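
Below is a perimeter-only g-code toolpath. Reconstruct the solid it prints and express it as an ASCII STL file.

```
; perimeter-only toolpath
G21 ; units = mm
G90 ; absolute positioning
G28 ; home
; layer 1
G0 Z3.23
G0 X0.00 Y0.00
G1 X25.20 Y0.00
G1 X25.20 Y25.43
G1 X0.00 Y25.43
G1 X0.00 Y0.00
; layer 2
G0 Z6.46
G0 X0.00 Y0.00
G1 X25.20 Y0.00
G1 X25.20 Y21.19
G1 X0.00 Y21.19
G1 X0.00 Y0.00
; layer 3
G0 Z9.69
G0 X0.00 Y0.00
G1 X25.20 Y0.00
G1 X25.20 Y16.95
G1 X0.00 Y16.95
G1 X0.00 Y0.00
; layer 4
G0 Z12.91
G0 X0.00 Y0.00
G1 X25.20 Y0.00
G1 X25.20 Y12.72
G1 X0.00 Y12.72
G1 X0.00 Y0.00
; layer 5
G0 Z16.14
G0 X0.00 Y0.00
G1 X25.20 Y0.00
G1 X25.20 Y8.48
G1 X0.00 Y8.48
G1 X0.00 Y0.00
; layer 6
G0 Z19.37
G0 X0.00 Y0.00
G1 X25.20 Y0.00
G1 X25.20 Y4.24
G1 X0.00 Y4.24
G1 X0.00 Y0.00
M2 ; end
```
solid part
  facet normal 0.0000 0.0000 -1.0000
    outer loop
      vertex 25.20 29.67 0.00
      vertex 25.20 0.00 0.00
      vertex 0.00 0.00 0.00
    endloop
  endfacet
  facet normal 0.0000 0.0000 -1.0000
    outer loop
      vertex 0.00 29.67 0.00
      vertex 25.20 29.67 0.00
      vertex 0.00 0.00 0.00
    endloop
  endfacet
  facet normal 0.0000 -1.0000 0.0000
    outer loop
      vertex 0.00 0.00 0.00
      vertex 25.20 0.00 0.00
      vertex 25.20 0.00 22.60
    endloop
  endfacet
  facet normal 0.0000 -1.0000 0.0000
    outer loop
      vertex 0.00 0.00 0.00
      vertex 25.20 0.00 22.60
      vertex 0.00 0.00 22.60
    endloop
  endfacet
  facet normal 0.0000 0.6059 0.7955
    outer loop
      vertex 0.00 0.00 22.60
      vertex 25.20 0.00 22.60
      vertex 25.20 29.67 0.00
    endloop
  endfacet
  facet normal 0.0000 0.6059 0.7955
    outer loop
      vertex 0.00 0.00 22.60
      vertex 25.20 29.67 0.00
      vertex 0.00 29.67 0.00
    endloop
  endfacet
  facet normal -1.0000 0.0000 0.0000
    outer loop
      vertex 0.00 0.00 22.60
      vertex 0.00 29.67 0.00
      vertex 0.00 0.00 0.00
    endloop
  endfacet
  facet normal 1.0000 0.0000 0.0000
    outer loop
      vertex 25.20 0.00 0.00
      vertex 25.20 29.67 0.00
      vertex 25.20 0.00 22.60
    endloop
  endfacet
endsolid part

The G0 Z moves step by Δz≈3.23 mm. The G1 loops shrink linearly with z, so the solid tapers from its base footprint up to z≈22.6. Closing with a flat bottom cap and the tapered top and triangulating gives 8 facets — a wedge (ramp): 25.2 × 29.7 mm base, rising to 22.6 mm along the y=0 edge and sloping linearly to z=0 at y=29.7.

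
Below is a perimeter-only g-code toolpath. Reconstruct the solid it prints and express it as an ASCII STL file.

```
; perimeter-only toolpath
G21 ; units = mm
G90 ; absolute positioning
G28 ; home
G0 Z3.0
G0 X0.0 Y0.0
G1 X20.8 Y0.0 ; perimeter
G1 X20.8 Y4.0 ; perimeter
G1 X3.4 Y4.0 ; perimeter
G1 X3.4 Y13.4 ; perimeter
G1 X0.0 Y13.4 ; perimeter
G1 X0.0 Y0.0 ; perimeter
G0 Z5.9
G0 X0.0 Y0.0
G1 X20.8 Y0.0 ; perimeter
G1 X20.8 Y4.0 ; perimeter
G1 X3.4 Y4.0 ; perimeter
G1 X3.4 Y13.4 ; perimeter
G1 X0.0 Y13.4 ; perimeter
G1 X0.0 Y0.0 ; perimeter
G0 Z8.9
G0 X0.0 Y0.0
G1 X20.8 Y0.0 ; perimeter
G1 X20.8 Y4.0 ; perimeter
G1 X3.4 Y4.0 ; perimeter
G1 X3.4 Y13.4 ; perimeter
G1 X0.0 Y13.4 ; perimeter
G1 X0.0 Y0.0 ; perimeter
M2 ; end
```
solid part
  facet normal 0.0000 0.0000 -1.0000
    outer loop
      vertex 20.8 4.0 0.0
      vertex 20.8 0.0 0.0
      vertex 0.0 0.0 0.0
    endloop
  endfacet
  facet normal 0.0000 0.0000 -1.0000
    outer loop
      vertex 3.4 4.0 0.0
      vertex 20.8 4.0 0.0
      vertex 0.0 0.0 0.0
    endloop
  endfacet
  facet normal 0.0000 0.0000 -1.0000
    outer loop
      vertex 3.4 13.4 0.0
      vertex 3.4 4.0 0.0
      vertex 0.0 0.0 0.0
    endloop
  endfacet
  facet normal 0.0000 0.0000 -1.0000
    outer loop
      vertex 0.0 13.4 0.0
      vertex 3.4 13.4 0.0
      vertex 0.0 0.0 0.0
    endloop
  endfacet
  facet normal 0.0000 0.0000 1.0000
    outer loop
      vertex 0.0 0.0 8.9
      vertex 20.8 0.0 8.9
      vertex 20.8 4.0 8.9
    endloop
  endfacet
  facet normal 0.0000 0.0000 1.0000
    outer loop
      vertex 0.0 0.0 8.9
      vertex 20.8 4.0 8.9
      vertex 3.4 4.0 8.9
    endloop
  endfacet
  facet normal 0.0000 0.0000 1.0000
    outer loop
      vertex 0.0 0.0 8.9
      vertex 3.4 4.0 8.9
      vertex 3.4 13.4 8.9
    endloop
  endfacet
  facet normal 0.0000 0.0000 1.0000
    outer loop
      vertex 0.0 0.0 8.9
      vertex 3.4 13.4 8.9
      vertex 0.0 13.4 8.9
    endloop
  endfacet
  facet normal 0.0000 -1.0000 0.0000
    outer loop
      vertex 0.0 0.0 0.0
      vertex 20.8 0.0 0.0
      vertex 20.8 0.0 8.9
    endloop
  endfacet
  facet normal 0.0000 -1.0000 0.0000
    outer loop
      vertex 0.0 0.0 0.0
      vertex 20.8 0.0 8.9
      vertex 0.0 0.0 8.9
    endloop
  endfacet
  facet normal 1.0000 0.0000 0.0000
    outer loop
      vertex 20.8 0.0 0.0
      vertex 20.8 4.0 0.0
      vertex 20.8 4.0 8.9
    endloop
  endfacet
  facet normal 1.0000 0.0000 0.0000
    outer loop
      vertex 20.8 0.0 0.0
      vertex 20.8 4.0 8.9
      vertex 20.8 0.0 8.9
    endloop
  endfacet
  facet normal 0.0000 1.0000 0.0000
    outer loop
      vertex 20.8 4.0 0.0
      vertex 3.4 4.0 0.0
      vertex 3.4 4.0 8.9
    endloop
  endfacet
  facet normal 0.0000 1.0000 0.0000
    outer loop
      vertex 20.8 4.0 0.0
      vertex 3.4 4.0 8.9
      vertex 20.8 4.0 8.9
    endloop
  endfacet
  facet normal 1.0000 0.0000 0.0000
    outer loop
      vertex 3.4 4.0 0.0
      vertex 3.4 13.4 0.0
      vertex 3.4 13.4 8.9
    endloop
  endfacet
  facet normal 1.0000 0.0000 0.0000
    outer loop
      vertex 3.4 4.0 0.0
      vertex 3.4 13.4 8.9
      vertex 3.4 4.0 8.9
    endloop
  endfacet
  facet normal 0.0000 1.0000 0.0000
    outer loop
      vertex 3.4 13.4 0.0
      vertex 0.0 13.4 0.0
      vertex 0.0 13.4 8.9
    endloop
  endfacet
  facet normal 0.0000 1.0000 0.0000
    outer loop
      vertex 3.4 13.4 0.0
      vertex 0.0 13.4 8.9
      vertex 3.4 13.4 8.9
    endloop
  endfacet
  facet normal -1.0000 0.0000 0.0000
    outer loop
      vertex 0.0 13.4 0.0
      vertex 0.0 0.0 0.0
      vertex 0.0 0.0 8.9
    endloop
  endfacet
  facet normal -1.0000 0.0000 0.0000
    outer loop
      vertex 0.0 13.4 0.0
      vertex 0.0 0.0 8.9
      vertex 0.0 13.4 8.9
    endloop
  endfacet
endsolid part

The G0 Z moves step by Δz≈3.0 mm. Every layer's G1 loop is the same polygon, so the solid is a straight extrusion of it from z=0 to z≈8.9. Closing with flat bottom and top caps and triangulating gives 20 facets — an L-shaped prism: outer 20.8 × 13.4 mm, arm thicknesses ≈ 4 mm (horizontal) and 3.4 mm (vertical), extruded 8.9 mm in z.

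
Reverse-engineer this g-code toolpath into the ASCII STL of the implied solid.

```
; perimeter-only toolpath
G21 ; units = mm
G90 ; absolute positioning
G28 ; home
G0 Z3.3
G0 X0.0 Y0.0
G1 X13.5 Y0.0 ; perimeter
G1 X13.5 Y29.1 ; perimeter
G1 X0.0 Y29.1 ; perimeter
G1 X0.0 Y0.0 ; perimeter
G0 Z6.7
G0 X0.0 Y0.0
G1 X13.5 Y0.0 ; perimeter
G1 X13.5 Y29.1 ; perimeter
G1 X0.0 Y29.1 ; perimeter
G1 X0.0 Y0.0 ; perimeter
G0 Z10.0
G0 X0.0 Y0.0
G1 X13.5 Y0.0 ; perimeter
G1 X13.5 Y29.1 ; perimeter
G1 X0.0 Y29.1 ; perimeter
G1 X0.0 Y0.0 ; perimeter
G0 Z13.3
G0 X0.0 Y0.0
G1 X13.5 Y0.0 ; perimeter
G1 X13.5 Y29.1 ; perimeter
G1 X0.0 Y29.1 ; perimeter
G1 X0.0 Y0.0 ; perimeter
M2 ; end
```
solid part
  facet normal 0.0000 0.0000 -1.0000
    outer loop
      vertex 13.5 29.1 0.0
      vertex 13.5 0.0 0.0
      vertex 0.0 0.0 0.0
    endloop
  endfacet
  facet normal 0.0000 0.0000 -1.0000
    outer loop
      vertex 0.0 29.1 0.0
      vertex 13.5 29.1 0.0
      vertex 0.0 0.0 0.0
    endloop
  endfacet
  facet normal 0.0000 0.0000 1.0000
    outer loop
      vertex 0.0 0.0 13.3
      vertex 13.5 0.0 13.3
      vertex 13.5 29.1 13.3
    endloop
  endfacet
  facet normal 0.0000 0.0000 1.0000
    outer loop
      vertex 0.0 0.0 13.3
      vertex 13.5 29.1 13.3
      vertex 0.0 29.1 13.3
    endloop
  endfacet
  facet normal 0.0000 -1.0000 0.0000
    outer loop
      vertex 0.0 0.0 0.0
      vertex 13.5 0.0 0.0
      vertex 13.5 0.0 13.3
    endloop
  endfacet
  facet normal 0.0000 -1.0000 0.0000
    outer loop
      vertex 0.0 0.0 0.0
      vertex 13.5 0.0 13.3
      vertex 0.0 0.0 13.3
    endloop
  endfacet
  facet normal 0.0000 1.0000 0.0000
    outer loop
      vertex 13.5 29.1 13.3
      vertex 13.5 29.1 0.0
      vertex 0.0 29.1 0.0
    endloop
  endfacet
  facet normal 0.0000 1.0000 0.0000
    outer loop
      vertex 0.0 29.1 13.3
      vertex 13.5 29.1 13.3
      vertex 0.0 29.1 0.0
    endloop
  endfacet
  facet normal -1.0000 0.0000 0.0000
    outer loop
      vertex 0.0 29.1 13.3
      vertex 0.0 29.1 0.0
      vertex 0.0 0.0 0.0
    endloop
  endfacet
  facet normal -1.0000 0.0000 0.0000
    outer loop
      vertex 0.0 0.0 13.3
      vertex 0.0 29.1 13.3
      vertex 0.0 0.0 0.0
    endloop
  endfacet
  facet normal 1.0000 0.0000 0.0000
    outer loop
      vertex 13.5 0.0 0.0
      vertex 13.5 29.1 0.0
      vertex 13.5 29.1 13.3
    endloop
  endfacet
  facet normal 1.0000 0.0000 0.0000
    outer loop
      vertex 13.5 0.0 0.0
      vertex 13.5 29.1 13.3
      vertex 13.5 0.0 13.3
    endloop
  endfacet
endsolid part

The G0 Z moves step by Δz≈3.3 mm. Every layer's G1 loop is the same polygon, so the solid is a straight extrusion of it from z=0 to z≈13.3. Closing with flat bottom and top caps and triangulating gives 12 facets — a rectangular box, roughly 13.5 × 29.1 mm footprint and 13.3 mm tall.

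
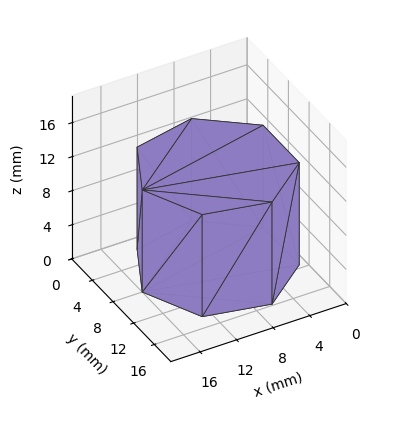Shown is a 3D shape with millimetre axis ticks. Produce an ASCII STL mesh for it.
Reading the render: the shape is a regular 7-sided prism (a cylinder approximated with 7 flat sides), circumscribed radius ≈ 8 mm, height ≈ 12 mm (dimensions read to the nearest mm from the axis ticks). For the STL, each face is triangulated and given an outward normal.

solid part
  facet normal 0.0000 0.0000 -1.0000
    outer loop
      vertex 6.2 15.8 0.0
      vertex 13.0 14.3 0.0
      vertex 16.0 8.0 0.0
    endloop
  endfacet
  facet normal 0.0000 0.0000 -1.0000
    outer loop
      vertex 0.8 11.5 0.0
      vertex 6.2 15.8 0.0
      vertex 16.0 8.0 0.0
    endloop
  endfacet
  facet normal 0.0000 0.0000 -1.0000
    outer loop
      vertex 0.8 4.5 0.0
      vertex 0.8 11.5 0.0
      vertex 16.0 8.0 0.0
    endloop
  endfacet
  facet normal 0.0000 0.0000 -1.0000
    outer loop
      vertex 6.2 0.2 0.0
      vertex 0.8 4.5 0.0
      vertex 16.0 8.0 0.0
    endloop
  endfacet
  facet normal 0.0000 0.0000 -1.0000
    outer loop
      vertex 13.0 1.7 0.0
      vertex 6.2 0.2 0.0
      vertex 16.0 8.0 0.0
    endloop
  endfacet
  facet normal 0.0000 0.0000 1.0000
    outer loop
      vertex 16.0 8.0 12.0
      vertex 13.0 14.3 12.0
      vertex 6.2 15.8 12.0
    endloop
  endfacet
  facet normal 0.0000 0.0000 1.0000
    outer loop
      vertex 16.0 8.0 12.0
      vertex 6.2 15.8 12.0
      vertex 0.8 11.5 12.0
    endloop
  endfacet
  facet normal 0.0000 0.0000 1.0000
    outer loop
      vertex 16.0 8.0 12.0
      vertex 0.8 11.5 12.0
      vertex 0.8 4.5 12.0
    endloop
  endfacet
  facet normal 0.0000 0.0000 1.0000
    outer loop
      vertex 16.0 8.0 12.0
      vertex 0.8 4.5 12.0
      vertex 6.2 0.2 12.0
    endloop
  endfacet
  facet normal 0.0000 0.0000 1.0000
    outer loop
      vertex 16.0 8.0 12.0
      vertex 6.2 0.2 12.0
      vertex 13.0 1.7 12.0
    endloop
  endfacet
  facet normal 0.9029 0.4299 0.0000
    outer loop
      vertex 16.0 8.0 0.0
      vertex 13.0 14.3 0.0
      vertex 13.0 14.3 12.0
    endloop
  endfacet
  facet normal 0.9029 0.4299 0.0000
    outer loop
      vertex 16.0 8.0 0.0
      vertex 13.0 14.3 12.0
      vertex 16.0 8.0 12.0
    endloop
  endfacet
  facet normal 0.2154 0.9765 0.0000
    outer loop
      vertex 13.0 14.3 0.0
      vertex 6.2 15.8 0.0
      vertex 6.2 15.8 12.0
    endloop
  endfacet
  facet normal 0.2154 0.9765 0.0000
    outer loop
      vertex 13.0 14.3 0.0
      vertex 6.2 15.8 12.0
      vertex 13.0 14.3 12.0
    endloop
  endfacet
  facet normal -0.6229 0.7823 0.0000
    outer loop
      vertex 6.2 15.8 0.0
      vertex 0.8 11.5 0.0
      vertex 0.8 11.5 12.0
    endloop
  endfacet
  facet normal -0.6229 0.7823 0.0000
    outer loop
      vertex 6.2 15.8 0.0
      vertex 0.8 11.5 12.0
      vertex 6.2 15.8 12.0
    endloop
  endfacet
  facet normal -1.0000 0.0000 0.0000
    outer loop
      vertex 0.8 11.5 0.0
      vertex 0.8 4.5 0.0
      vertex 0.8 4.5 12.0
    endloop
  endfacet
  facet normal -1.0000 0.0000 0.0000
    outer loop
      vertex 0.8 11.5 0.0
      vertex 0.8 4.5 12.0
      vertex 0.8 11.5 12.0
    endloop
  endfacet
  facet normal -0.6229 -0.7823 0.0000
    outer loop
      vertex 0.8 4.5 0.0
      vertex 6.2 0.2 0.0
      vertex 6.2 0.2 12.0
    endloop
  endfacet
  facet normal -0.6229 -0.7823 0.0000
    outer loop
      vertex 0.8 4.5 0.0
      vertex 6.2 0.2 12.0
      vertex 0.8 4.5 12.0
    endloop
  endfacet
  facet normal 0.2154 -0.9765 0.0000
    outer loop
      vertex 6.2 0.2 0.0
      vertex 13.0 1.7 0.0
      vertex 13.0 1.7 12.0
    endloop
  endfacet
  facet normal 0.2154 -0.9765 0.0000
    outer loop
      vertex 6.2 0.2 0.0
      vertex 13.0 1.7 12.0
      vertex 6.2 0.2 12.0
    endloop
  endfacet
  facet normal 0.9029 -0.4299 0.0000
    outer loop
      vertex 13.0 1.7 0.0
      vertex 16.0 8.0 0.0
      vertex 16.0 8.0 12.0
    endloop
  endfacet
  facet normal 0.9029 -0.4299 0.0000
    outer loop
      vertex 13.0 1.7 0.0
      vertex 16.0 8.0 12.0
      vertex 13.0 1.7 12.0
    endloop
  endfacet
endsolid part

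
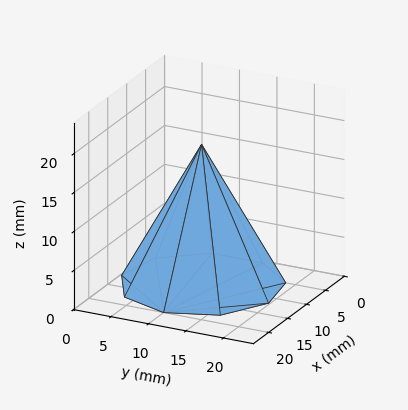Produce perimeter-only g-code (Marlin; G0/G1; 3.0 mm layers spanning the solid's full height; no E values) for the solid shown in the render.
Reading the render: the shape is a regular 9-sided pyramid, base circumscribed radius ≈ 10 mm, apex at z ≈ 18 mm (dimensions read to the nearest mm from the axis ticks). For the g-code, the solid's height is divided into equal slices at the stated Δz and each level perimeter traced with G1 moves after a G0 lift.

; perimeter-only toolpath
G21 ; units = mm
G90 ; absolute positioning
G28 ; home
; layer 1
G0 Z3.0
G0 X18.3 Y10.0
G1 X16.4 Y15.3
G1 X11.4 Y18.2
G1 X5.8 Y17.2
G1 X2.2 Y12.8
G1 X2.2 Y7.2
G1 X5.8 Y2.8
G1 X11.4 Y1.8
G1 X16.4 Y4.7
G1 X18.3 Y10.0
; layer 2
G0 Z6.0
G0 X16.7 Y10.0
G1 X15.1 Y14.3
G1 X11.1 Y16.5
G1 X6.7 Y15.8
G1 X3.7 Y12.3
G1 X3.7 Y7.7
G1 X6.7 Y4.2
G1 X11.1 Y3.5
G1 X15.1 Y5.7
G1 X16.7 Y10.0
; layer 3
G0 Z9.0
G0 X15.0 Y10.0
G1 X13.8 Y13.2
G1 X10.8 Y14.9
G1 X7.5 Y14.3
G1 X5.3 Y11.7
G1 X5.3 Y8.3
G1 X7.5 Y5.7
G1 X10.8 Y5.1
G1 X13.8 Y6.8
G1 X15.0 Y10.0
; layer 4
G0 Z12.0
G0 X13.3 Y10.0
G1 X12.6 Y12.1
G1 X10.6 Y13.3
G1 X8.3 Y12.9
G1 X6.9 Y11.1
G1 X6.9 Y8.9
G1 X8.3 Y7.1
G1 X10.6 Y6.7
G1 X12.6 Y7.9
G1 X13.3 Y10.0
; layer 5
G0 Z15.0
G0 X11.7 Y10.0
G1 X11.3 Y11.1
G1 X10.3 Y11.6
G1 X9.2 Y11.4
G1 X8.4 Y10.6
G1 X8.4 Y9.4
G1 X9.2 Y8.6
G1 X10.3 Y8.4
G1 X11.3 Y8.9
G1 X11.7 Y10.0
M2 ; end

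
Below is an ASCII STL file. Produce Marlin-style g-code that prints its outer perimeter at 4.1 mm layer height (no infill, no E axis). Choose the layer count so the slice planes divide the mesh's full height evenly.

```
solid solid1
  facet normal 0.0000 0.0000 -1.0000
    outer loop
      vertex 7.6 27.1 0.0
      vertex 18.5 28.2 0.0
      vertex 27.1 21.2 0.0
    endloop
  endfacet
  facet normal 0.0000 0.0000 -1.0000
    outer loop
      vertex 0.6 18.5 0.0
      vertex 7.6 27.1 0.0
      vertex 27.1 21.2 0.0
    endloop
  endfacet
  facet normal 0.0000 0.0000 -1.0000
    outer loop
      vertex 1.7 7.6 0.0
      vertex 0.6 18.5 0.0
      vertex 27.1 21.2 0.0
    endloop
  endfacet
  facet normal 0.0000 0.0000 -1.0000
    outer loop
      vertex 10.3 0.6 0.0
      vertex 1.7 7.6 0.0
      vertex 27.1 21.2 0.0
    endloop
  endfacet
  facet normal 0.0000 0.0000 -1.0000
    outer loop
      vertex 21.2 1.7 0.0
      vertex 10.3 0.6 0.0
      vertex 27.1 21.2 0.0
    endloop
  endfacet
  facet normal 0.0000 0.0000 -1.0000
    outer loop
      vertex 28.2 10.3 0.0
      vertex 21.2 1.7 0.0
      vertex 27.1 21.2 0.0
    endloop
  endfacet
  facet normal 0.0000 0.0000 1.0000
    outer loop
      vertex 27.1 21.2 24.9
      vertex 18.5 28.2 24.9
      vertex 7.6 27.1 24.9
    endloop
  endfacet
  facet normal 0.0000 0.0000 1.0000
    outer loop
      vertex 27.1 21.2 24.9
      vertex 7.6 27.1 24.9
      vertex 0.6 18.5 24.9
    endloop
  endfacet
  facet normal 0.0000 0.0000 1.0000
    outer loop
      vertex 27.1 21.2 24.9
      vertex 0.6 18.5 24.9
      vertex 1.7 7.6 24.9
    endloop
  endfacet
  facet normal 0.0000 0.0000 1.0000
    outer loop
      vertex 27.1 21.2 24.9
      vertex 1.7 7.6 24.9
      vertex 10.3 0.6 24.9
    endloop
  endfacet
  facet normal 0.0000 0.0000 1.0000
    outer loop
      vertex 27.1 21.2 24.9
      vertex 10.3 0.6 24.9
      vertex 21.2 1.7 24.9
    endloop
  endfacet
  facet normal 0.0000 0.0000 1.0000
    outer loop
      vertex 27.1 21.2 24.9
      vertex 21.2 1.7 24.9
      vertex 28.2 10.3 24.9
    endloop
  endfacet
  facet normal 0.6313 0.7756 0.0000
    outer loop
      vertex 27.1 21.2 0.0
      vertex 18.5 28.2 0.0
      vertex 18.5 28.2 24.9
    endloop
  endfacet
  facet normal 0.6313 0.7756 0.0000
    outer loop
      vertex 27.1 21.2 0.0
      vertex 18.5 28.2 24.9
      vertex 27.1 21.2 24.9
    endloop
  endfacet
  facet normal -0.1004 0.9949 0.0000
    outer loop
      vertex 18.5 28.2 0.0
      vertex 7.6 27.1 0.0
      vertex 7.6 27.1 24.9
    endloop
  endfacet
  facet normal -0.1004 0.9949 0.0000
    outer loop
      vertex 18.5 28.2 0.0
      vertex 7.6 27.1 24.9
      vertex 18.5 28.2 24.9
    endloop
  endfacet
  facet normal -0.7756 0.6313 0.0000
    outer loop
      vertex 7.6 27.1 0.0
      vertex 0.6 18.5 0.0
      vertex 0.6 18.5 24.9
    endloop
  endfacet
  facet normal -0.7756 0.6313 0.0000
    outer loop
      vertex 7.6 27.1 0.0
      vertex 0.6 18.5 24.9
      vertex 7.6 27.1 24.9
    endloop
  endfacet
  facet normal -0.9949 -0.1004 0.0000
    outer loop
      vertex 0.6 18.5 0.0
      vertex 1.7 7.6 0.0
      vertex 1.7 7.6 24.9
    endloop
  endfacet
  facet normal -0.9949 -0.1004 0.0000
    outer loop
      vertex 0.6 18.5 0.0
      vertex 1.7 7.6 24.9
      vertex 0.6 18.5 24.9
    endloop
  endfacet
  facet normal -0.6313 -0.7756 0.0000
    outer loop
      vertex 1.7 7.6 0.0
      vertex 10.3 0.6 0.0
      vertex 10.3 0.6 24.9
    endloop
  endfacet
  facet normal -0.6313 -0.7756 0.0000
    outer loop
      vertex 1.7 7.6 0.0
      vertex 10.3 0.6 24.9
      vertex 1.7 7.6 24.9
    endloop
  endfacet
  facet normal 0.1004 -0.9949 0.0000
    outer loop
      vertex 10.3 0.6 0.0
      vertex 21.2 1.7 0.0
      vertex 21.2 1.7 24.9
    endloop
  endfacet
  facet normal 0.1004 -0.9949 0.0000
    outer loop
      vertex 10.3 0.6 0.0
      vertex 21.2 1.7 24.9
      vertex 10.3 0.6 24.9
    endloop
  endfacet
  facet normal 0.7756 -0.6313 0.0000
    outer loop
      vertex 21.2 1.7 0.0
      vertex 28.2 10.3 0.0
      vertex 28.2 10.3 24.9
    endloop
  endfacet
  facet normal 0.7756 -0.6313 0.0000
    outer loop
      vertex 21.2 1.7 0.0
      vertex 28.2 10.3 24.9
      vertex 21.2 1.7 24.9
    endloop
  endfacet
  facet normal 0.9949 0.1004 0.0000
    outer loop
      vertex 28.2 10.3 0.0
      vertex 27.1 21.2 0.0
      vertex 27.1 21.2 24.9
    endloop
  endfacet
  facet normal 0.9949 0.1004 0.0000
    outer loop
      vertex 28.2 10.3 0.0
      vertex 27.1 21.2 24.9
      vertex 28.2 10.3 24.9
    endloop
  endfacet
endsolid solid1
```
; perimeter-only toolpath
G21 ; units = mm
G90 ; absolute positioning
G28 ; home
; layer 1
G0 Z4.1
G0 X27.1 Y21.2
G1 X18.5 Y28.2
G1 X7.6 Y27.1
G1 X0.6 Y18.5
G1 X1.7 Y7.6
G1 X10.3 Y0.6
G1 X21.2 Y1.7
G1 X28.2 Y10.3
G1 X27.1 Y21.2
; layer 2
G0 Z8.3
G0 X27.1 Y21.2
G1 X18.5 Y28.2
G1 X7.6 Y27.1
G1 X0.6 Y18.5
G1 X1.7 Y7.6
G1 X10.3 Y0.6
G1 X21.2 Y1.7
G1 X28.2 Y10.3
G1 X27.1 Y21.2
; layer 3
G0 Z12.4
G0 X27.1 Y21.2
G1 X18.5 Y28.2
G1 X7.6 Y27.1
G1 X0.6 Y18.5
G1 X1.7 Y7.6
G1 X10.3 Y0.6
G1 X21.2 Y1.7
G1 X28.2 Y10.3
G1 X27.1 Y21.2
; layer 4
G0 Z16.6
G0 X27.1 Y21.2
G1 X18.5 Y28.2
G1 X7.6 Y27.1
G1 X0.6 Y18.5
G1 X1.7 Y7.6
G1 X10.3 Y0.6
G1 X21.2 Y1.7
G1 X28.2 Y10.3
G1 X27.1 Y21.2
; layer 5
G0 Z20.7
G0 X27.1 Y21.2
G1 X18.5 Y28.2
G1 X7.6 Y27.1
G1 X0.6 Y18.5
G1 X1.7 Y7.6
G1 X10.3 Y0.6
G1 X21.2 Y1.7
G1 X28.2 Y10.3
G1 X27.1 Y21.2
; layer 6
G0 Z24.9
G0 X27.1 Y21.2
G1 X18.5 Y28.2
G1 X7.6 Y27.1
G1 X0.6 Y18.5
G1 X1.7 Y7.6
G1 X10.3 Y0.6
G1 X21.2 Y1.7
G1 X28.2 Y10.3
G1 X27.1 Y21.2
M2 ; end

The solid is a regular 8-sided prism (a cylinder approximated with 8 flat sides), circumscribed radius ≈ 14.4 mm, height ≈ 24.9 mm. Slicing at Δz = 4.1 mm — 6 equal slices spanning the solid's height, so layer i sits at z = i·h/6 — gives 6 non-empty perimeters. Each is a 8-segment closed polygon; G0 lifts to the layer z and rapids to the start vertex, then G1 traces the edges.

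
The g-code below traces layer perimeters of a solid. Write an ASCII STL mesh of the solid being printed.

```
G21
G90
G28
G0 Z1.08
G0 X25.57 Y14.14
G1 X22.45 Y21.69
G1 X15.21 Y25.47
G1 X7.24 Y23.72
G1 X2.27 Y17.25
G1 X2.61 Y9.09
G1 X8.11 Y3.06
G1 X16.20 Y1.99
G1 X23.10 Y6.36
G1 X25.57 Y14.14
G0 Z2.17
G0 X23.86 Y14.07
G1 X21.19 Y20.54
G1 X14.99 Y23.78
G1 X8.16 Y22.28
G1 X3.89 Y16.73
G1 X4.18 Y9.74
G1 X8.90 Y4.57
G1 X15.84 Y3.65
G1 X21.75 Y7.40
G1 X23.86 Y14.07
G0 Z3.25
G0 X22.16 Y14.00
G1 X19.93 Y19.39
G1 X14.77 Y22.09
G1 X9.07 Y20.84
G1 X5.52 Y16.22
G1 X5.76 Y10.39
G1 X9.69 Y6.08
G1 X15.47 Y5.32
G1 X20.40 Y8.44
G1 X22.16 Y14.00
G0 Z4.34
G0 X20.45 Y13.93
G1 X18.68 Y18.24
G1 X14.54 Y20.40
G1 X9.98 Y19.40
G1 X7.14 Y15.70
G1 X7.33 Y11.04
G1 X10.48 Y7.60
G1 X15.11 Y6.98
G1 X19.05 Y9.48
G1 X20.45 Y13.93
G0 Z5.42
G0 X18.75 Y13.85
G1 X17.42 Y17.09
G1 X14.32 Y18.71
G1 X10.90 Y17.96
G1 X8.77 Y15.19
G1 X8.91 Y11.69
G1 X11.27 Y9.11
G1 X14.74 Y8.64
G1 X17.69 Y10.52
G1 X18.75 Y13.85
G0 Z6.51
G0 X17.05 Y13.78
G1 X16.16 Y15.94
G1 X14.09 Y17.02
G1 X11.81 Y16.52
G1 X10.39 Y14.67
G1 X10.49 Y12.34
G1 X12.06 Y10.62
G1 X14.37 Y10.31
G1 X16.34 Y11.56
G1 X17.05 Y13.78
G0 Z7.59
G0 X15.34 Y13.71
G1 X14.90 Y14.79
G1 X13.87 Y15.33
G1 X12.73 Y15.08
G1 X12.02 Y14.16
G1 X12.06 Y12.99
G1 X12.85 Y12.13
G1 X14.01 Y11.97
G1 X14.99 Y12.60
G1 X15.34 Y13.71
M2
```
solid part
  facet normal 0.0000 0.0000 -1.0000
    outer loop
      vertex 15.44 27.16 0.00
      vertex 23.71 22.84 0.00
      vertex 27.27 14.21 0.00
    endloop
  endfacet
  facet normal 0.0000 0.0000 -1.0000
    outer loop
      vertex 6.33 25.16 0.00
      vertex 15.44 27.16 0.00
      vertex 27.27 14.21 0.00
    endloop
  endfacet
  facet normal 0.0000 0.0000 -1.0000
    outer loop
      vertex 0.64 17.76 0.00
      vertex 6.33 25.16 0.00
      vertex 27.27 14.21 0.00
    endloop
  endfacet
  facet normal 0.0000 0.0000 -1.0000
    outer loop
      vertex 1.03 8.44 0.00
      vertex 0.64 17.76 0.00
      vertex 27.27 14.21 0.00
    endloop
  endfacet
  facet normal 0.0000 0.0000 -1.0000
    outer loop
      vertex 7.32 1.55 0.00
      vertex 1.03 8.44 0.00
      vertex 27.27 14.21 0.00
    endloop
  endfacet
  facet normal 0.0000 0.0000 -1.0000
    outer loop
      vertex 16.57 0.32 0.00
      vertex 7.32 1.55 0.00
      vertex 27.27 14.21 0.00
    endloop
  endfacet
  facet normal 0.0000 0.0000 -1.0000
    outer loop
      vertex 24.45 5.32 0.00
      vertex 16.57 0.32 0.00
      vertex 27.27 14.21 0.00
    endloop
  endfacet
  facet normal 0.5184 0.2138 0.8280
    outer loop
      vertex 27.27 14.21 0.00
      vertex 23.71 22.84 0.00
      vertex 13.64 13.64 8.68
    endloop
  endfacet
  facet normal 0.2596 0.4970 0.8280
    outer loop
      vertex 23.71 22.84 0.00
      vertex 15.44 27.16 0.00
      vertex 13.64 13.64 8.68
    endloop
  endfacet
  facet normal -0.1202 0.5476 0.8280
    outer loop
      vertex 15.44 27.16 0.00
      vertex 6.33 25.16 0.00
      vertex 13.64 13.64 8.68
    endloop
  endfacet
  facet normal -0.4445 0.3418 0.8280
    outer loop
      vertex 6.33 25.16 0.00
      vertex 0.64 17.76 0.00
      vertex 13.64 13.64 8.68
    endloop
  endfacet
  facet normal -0.5603 -0.0234 0.8280
    outer loop
      vertex 0.64 17.76 0.00
      vertex 1.03 8.44 0.00
      vertex 13.64 13.64 8.68
    endloop
  endfacet
  facet normal -0.4141 -0.3780 0.8280
    outer loop
      vertex 1.03 8.44 0.00
      vertex 7.32 1.55 0.00
      vertex 13.64 13.64 8.68
    endloop
  endfacet
  facet normal -0.0739 -0.5558 0.8280
    outer loop
      vertex 7.32 1.55 0.00
      vertex 16.57 0.32 0.00
      vertex 13.64 13.64 8.68
    endloop
  endfacet
  facet normal 0.3004 -0.4735 0.8280
    outer loop
      vertex 16.57 0.32 0.00
      vertex 24.45 5.32 0.00
      vertex 13.64 13.64 8.68
    endloop
  endfacet
  facet normal 0.5344 -0.1695 0.8280
    outer loop
      vertex 24.45 5.32 0.00
      vertex 27.27 14.21 0.00
      vertex 13.64 13.64 8.68
    endloop
  endfacet
endsolid part

The G0 Z moves step by Δz≈1.08 mm. The G1 loops shrink linearly with z, so the solid tapers from its base footprint up to z≈8.68. Closing with a flat bottom cap and the tapered top and triangulating gives 16 facets — a regular 9-sided pyramid, base circumscribed radius ≈ 13.6 mm, apex at z ≈ 8.68 mm.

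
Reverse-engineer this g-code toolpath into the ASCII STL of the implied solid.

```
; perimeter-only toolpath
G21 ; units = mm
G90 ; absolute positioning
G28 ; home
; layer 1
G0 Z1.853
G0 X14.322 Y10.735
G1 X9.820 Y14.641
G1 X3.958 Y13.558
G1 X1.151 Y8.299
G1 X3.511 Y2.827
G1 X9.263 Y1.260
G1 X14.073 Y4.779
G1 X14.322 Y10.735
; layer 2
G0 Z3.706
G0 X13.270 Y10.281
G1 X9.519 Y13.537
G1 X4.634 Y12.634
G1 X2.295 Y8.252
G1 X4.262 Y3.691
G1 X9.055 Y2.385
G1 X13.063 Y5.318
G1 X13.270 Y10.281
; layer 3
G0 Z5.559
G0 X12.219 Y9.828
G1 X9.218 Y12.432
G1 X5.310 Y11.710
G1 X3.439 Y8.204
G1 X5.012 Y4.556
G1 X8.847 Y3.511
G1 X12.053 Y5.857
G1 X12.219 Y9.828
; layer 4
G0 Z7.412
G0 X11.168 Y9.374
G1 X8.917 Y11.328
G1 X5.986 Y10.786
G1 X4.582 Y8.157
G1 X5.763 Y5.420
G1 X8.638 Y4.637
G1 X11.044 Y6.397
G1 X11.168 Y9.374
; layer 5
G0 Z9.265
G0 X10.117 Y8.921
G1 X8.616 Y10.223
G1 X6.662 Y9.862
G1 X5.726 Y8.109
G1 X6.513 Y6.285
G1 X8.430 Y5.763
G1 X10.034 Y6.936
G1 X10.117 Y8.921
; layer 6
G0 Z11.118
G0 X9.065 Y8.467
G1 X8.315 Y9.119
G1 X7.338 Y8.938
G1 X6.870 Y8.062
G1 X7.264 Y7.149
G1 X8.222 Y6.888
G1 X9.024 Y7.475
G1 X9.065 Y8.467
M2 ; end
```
solid part
  facet normal 0.0000 0.0000 -1.0000
    outer loop
      vertex 3.282 14.482 0.000
      vertex 10.121 15.746 0.000
      vertex 15.373 11.188 0.000
    endloop
  endfacet
  facet normal 0.0000 0.0000 -1.0000
    outer loop
      vertex 0.007 8.347 0.000
      vertex 3.282 14.482 0.000
      vertex 15.373 11.188 0.000
    endloop
  endfacet
  facet normal 0.0000 0.0000 -1.0000
    outer loop
      vertex 2.761 1.962 0.000
      vertex 0.007 8.347 0.000
      vertex 15.373 11.188 0.000
    endloop
  endfacet
  facet normal 0.0000 0.0000 -1.0000
    outer loop
      vertex 9.471 0.134 0.000
      vertex 2.761 1.962 0.000
      vertex 15.373 11.188 0.000
    endloop
  endfacet
  facet normal 0.0000 0.0000 -1.0000
    outer loop
      vertex 15.083 4.240 0.000
      vertex 9.471 0.134 0.000
      vertex 15.373 11.188 0.000
    endloop
  endfacet
  facet normal 0.5727 0.6599 0.4864
    outer loop
      vertex 15.373 11.188 0.000
      vertex 10.121 15.746 0.000
      vertex 8.014 8.014 12.971
    endloop
  endfacet
  facet normal -0.1588 0.8592 0.4864
    outer loop
      vertex 10.121 15.746 0.000
      vertex 3.282 14.482 0.000
      vertex 8.014 8.014 12.971
    endloop
  endfacet
  facet normal -0.7708 0.4115 0.4864
    outer loop
      vertex 3.282 14.482 0.000
      vertex 0.007 8.347 0.000
      vertex 8.014 8.014 12.971
    endloop
  endfacet
  facet normal -0.8023 -0.3461 0.4864
    outer loop
      vertex 0.007 8.347 0.000
      vertex 2.761 1.962 0.000
      vertex 8.014 8.014 12.971
    endloop
  endfacet
  facet normal -0.2297 -0.8430 0.4864
    outer loop
      vertex 2.761 1.962 0.000
      vertex 9.471 0.134 0.000
      vertex 8.014 8.014 12.971
    endloop
  endfacet
  facet normal 0.5159 -0.7052 0.4864
    outer loop
      vertex 9.471 0.134 0.000
      vertex 15.083 4.240 0.000
      vertex 8.014 8.014 12.971
    endloop
  endfacet
  facet normal 0.8730 -0.0364 0.4864
    outer loop
      vertex 15.083 4.240 0.000
      vertex 15.373 11.188 0.000
      vertex 8.014 8.014 12.971
    endloop
  endfacet
endsolid part

The G0 Z moves step by Δz≈1.853 mm. The G1 loops shrink linearly with z, so the solid tapers from its base footprint up to z≈13. Closing with a flat bottom cap and the tapered top and triangulating gives 12 facets — a regular 7-sided pyramid, base circumscribed radius ≈ 8.01 mm, apex at z ≈ 13 mm.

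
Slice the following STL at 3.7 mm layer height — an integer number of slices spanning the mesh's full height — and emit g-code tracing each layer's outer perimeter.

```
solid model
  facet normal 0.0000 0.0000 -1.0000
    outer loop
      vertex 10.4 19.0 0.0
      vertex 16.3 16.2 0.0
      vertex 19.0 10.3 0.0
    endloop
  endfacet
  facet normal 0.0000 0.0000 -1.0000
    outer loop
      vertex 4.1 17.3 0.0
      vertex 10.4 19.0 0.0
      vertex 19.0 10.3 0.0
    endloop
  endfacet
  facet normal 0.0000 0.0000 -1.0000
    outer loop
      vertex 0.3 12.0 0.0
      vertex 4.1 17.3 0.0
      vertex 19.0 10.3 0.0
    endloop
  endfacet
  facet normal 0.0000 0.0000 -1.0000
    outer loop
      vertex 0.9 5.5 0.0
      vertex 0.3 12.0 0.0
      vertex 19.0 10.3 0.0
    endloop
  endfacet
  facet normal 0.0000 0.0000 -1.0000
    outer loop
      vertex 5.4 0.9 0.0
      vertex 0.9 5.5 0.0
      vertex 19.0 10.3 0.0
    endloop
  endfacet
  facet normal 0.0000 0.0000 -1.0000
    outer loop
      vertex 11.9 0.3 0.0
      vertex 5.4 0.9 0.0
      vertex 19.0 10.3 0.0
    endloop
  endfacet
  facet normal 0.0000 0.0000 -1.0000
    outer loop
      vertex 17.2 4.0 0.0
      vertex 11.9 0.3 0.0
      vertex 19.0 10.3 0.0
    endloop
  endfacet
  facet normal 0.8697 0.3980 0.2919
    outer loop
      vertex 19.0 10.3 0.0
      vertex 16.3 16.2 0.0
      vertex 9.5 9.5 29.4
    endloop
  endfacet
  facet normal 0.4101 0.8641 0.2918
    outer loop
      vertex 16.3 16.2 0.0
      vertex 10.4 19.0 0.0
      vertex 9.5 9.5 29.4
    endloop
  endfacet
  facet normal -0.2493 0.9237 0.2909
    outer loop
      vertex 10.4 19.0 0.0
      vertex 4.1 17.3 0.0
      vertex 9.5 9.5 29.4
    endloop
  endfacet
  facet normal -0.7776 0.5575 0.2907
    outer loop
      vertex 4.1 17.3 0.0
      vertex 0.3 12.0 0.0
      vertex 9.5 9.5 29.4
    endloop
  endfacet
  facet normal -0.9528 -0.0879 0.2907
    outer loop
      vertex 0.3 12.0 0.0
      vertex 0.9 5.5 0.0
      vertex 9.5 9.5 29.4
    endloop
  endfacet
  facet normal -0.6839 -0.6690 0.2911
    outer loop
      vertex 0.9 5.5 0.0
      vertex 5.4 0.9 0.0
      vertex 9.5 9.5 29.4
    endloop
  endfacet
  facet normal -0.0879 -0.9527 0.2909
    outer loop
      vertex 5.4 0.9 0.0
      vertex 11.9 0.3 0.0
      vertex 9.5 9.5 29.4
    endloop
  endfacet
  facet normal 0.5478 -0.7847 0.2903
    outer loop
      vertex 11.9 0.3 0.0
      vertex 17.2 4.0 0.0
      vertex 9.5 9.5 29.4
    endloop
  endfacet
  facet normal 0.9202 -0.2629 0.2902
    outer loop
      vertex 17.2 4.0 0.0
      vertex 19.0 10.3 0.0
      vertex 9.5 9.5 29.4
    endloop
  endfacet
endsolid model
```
; perimeter-only toolpath
G21 ; units = mm
G90 ; absolute positioning
G28 ; home
; layer 1
G0 Z3.7
G0 X17.8 Y10.2
G1 X15.5 Y15.4
G1 X10.3 Y17.8
G1 X4.8 Y16.3
G1 X1.4 Y11.7
G1 X2.0 Y6.0
G1 X5.9 Y2.0
G1 X11.6 Y1.4
G1 X16.2 Y4.7
G1 X17.8 Y10.2
; layer 2
G0 Z7.3
G0 X16.6 Y10.1
G1 X14.6 Y14.5
G1 X10.2 Y16.6
G1 X5.4 Y15.4
G1 X2.6 Y11.4
G1 X3.0 Y6.5
G1 X6.4 Y3.0
G1 X11.3 Y2.6
G1 X15.3 Y5.4
G1 X16.6 Y10.1
; layer 3
G0 Z11.0
G0 X15.4 Y10.0
G1 X13.8 Y13.7
G1 X10.1 Y15.4
G1 X6.1 Y14.4
G1 X3.8 Y11.1
G1 X4.1 Y7.0
G1 X6.9 Y4.1
G1 X11.0 Y3.8
G1 X14.3 Y6.1
G1 X15.4 Y10.0
; layer 4
G0 Z14.7
G0 X14.2 Y9.9
G1 X12.9 Y12.8
G1 X9.9 Y14.2
G1 X6.8 Y13.4
G1 X4.9 Y10.8
G1 X5.2 Y7.5
G1 X7.5 Y5.2
G1 X10.7 Y4.9
G1 X13.3 Y6.8
G1 X14.2 Y9.9
; layer 5
G0 Z18.4
G0 X13.1 Y9.8
G1 X12.1 Y12.0
G1 X9.8 Y13.1
G1 X7.5 Y12.4
G1 X6.0 Y10.4
G1 X6.3 Y8.0
G1 X8.0 Y6.3
G1 X10.4 Y6.0
G1 X12.4 Y7.4
G1 X13.1 Y9.8
; layer 6
G0 Z22.0
G0 X11.9 Y9.7
G1 X11.2 Y11.2
G1 X9.7 Y11.9
G1 X8.1 Y11.5
G1 X7.2 Y10.1
G1 X7.3 Y8.5
G1 X8.5 Y7.3
G1 X10.1 Y7.2
G1 X11.4 Y8.1
G1 X11.9 Y9.7
; layer 7
G0 Z25.7
G0 X10.7 Y9.6
G1 X10.3 Y10.3
G1 X9.6 Y10.7
G1 X8.8 Y10.5
G1 X8.3 Y9.8
G1 X8.4 Y9.0
G1 X9.0 Y8.4
G1 X9.8 Y8.3
G1 X10.5 Y8.8
G1 X10.7 Y9.6
M2 ; end

The solid is a regular 9-sided pyramid, base circumscribed radius ≈ 9.5 mm, apex at z ≈ 29.4 mm. Slicing at Δz = 3.7 mm — 8 equal slices spanning the solid's height, so layer i sits at z = i·h/8 — gives 7 non-empty perimeters. Each is a 9-segment closed polygon; G0 lifts to the layer z and rapids to the start vertex, then G1 traces the edges. The cross-section shrinks linearly with z (the slice at the apex is degenerate and omitted).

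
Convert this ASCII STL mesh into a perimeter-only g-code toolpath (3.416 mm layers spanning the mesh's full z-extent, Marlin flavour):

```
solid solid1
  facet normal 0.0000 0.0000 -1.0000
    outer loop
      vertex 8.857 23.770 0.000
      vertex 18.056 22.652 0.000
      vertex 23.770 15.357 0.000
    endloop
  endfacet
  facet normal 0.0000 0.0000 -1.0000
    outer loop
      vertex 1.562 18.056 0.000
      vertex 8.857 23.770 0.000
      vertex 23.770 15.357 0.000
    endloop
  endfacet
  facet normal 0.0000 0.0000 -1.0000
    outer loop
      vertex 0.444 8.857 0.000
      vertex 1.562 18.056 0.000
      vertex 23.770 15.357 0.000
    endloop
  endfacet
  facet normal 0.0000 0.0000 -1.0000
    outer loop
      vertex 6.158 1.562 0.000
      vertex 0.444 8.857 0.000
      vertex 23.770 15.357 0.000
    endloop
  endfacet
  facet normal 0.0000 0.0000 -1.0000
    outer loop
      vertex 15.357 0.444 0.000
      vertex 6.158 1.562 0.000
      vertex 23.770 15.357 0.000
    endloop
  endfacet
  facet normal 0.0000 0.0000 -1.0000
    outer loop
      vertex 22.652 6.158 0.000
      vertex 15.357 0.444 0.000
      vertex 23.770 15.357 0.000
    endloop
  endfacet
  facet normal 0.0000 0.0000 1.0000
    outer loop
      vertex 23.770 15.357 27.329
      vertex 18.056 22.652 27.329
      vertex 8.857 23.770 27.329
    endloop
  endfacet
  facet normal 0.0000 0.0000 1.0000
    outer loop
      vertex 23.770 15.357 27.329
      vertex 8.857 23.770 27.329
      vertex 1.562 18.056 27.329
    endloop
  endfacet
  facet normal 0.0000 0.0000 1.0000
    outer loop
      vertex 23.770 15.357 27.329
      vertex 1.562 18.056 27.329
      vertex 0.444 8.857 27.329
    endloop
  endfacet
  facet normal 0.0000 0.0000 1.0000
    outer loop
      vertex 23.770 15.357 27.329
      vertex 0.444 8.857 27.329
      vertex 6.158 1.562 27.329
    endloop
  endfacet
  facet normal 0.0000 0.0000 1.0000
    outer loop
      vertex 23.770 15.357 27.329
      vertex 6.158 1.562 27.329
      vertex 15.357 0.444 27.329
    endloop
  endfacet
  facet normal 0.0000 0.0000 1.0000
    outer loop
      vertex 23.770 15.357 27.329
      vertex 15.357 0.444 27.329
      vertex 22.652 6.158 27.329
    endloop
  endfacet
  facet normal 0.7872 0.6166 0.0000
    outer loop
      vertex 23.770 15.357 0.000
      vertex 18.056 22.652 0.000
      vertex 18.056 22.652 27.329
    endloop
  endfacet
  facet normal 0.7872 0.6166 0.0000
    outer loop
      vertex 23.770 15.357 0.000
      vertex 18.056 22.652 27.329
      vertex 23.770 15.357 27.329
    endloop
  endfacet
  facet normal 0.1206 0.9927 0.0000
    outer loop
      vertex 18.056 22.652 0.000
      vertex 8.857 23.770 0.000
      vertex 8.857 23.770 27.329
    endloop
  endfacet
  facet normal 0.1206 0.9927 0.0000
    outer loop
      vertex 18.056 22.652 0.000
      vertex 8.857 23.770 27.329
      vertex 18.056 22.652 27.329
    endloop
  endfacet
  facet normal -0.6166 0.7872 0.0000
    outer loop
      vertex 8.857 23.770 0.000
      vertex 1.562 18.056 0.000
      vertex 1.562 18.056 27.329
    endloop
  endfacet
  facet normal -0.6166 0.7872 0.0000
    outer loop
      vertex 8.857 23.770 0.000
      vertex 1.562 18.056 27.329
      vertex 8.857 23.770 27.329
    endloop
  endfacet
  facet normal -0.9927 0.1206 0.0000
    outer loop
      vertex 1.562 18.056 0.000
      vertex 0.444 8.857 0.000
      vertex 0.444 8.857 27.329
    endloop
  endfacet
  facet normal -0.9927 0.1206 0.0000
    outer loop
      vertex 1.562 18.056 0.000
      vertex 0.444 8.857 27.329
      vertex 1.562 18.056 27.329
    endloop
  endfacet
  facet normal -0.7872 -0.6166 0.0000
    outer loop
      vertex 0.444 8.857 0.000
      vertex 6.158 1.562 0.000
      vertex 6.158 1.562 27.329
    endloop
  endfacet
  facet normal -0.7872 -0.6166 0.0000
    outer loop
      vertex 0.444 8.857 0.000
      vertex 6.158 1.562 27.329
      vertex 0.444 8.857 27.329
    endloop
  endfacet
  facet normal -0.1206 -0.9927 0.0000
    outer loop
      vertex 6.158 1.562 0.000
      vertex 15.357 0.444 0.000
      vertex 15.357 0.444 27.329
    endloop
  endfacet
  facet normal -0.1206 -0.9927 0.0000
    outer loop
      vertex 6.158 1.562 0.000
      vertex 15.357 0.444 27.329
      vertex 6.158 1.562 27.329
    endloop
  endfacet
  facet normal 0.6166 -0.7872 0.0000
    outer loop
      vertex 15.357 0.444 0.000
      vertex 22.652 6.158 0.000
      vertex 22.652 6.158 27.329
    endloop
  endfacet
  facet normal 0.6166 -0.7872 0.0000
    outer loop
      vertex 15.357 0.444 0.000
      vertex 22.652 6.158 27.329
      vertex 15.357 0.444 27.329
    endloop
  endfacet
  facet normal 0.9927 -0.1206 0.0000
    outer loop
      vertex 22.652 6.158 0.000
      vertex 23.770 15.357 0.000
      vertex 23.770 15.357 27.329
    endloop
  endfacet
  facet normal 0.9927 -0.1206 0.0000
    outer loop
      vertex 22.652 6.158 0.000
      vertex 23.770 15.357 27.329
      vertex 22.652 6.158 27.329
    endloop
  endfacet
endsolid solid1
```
; perimeter-only toolpath
G21 ; units = mm
G90 ; absolute positioning
G28 ; home
; layer 1
G0 Z3.416
G0 X23.770 Y15.357
G1 X18.056 Y22.652
G1 X8.857 Y23.770
G1 X1.562 Y18.056
G1 X0.444 Y8.857
G1 X6.158 Y1.562
G1 X15.357 Y0.444
G1 X22.652 Y6.158
G1 X23.770 Y15.357
; layer 2
G0 Z6.832
G0 X23.770 Y15.357
G1 X18.056 Y22.652
G1 X8.857 Y23.770
G1 X1.562 Y18.056
G1 X0.444 Y8.857
G1 X6.158 Y1.562
G1 X15.357 Y0.444
G1 X22.652 Y6.158
G1 X23.770 Y15.357
; layer 3
G0 Z10.248
G0 X23.770 Y15.357
G1 X18.056 Y22.652
G1 X8.857 Y23.770
G1 X1.562 Y18.056
G1 X0.444 Y8.857
G1 X6.158 Y1.562
G1 X15.357 Y0.444
G1 X22.652 Y6.158
G1 X23.770 Y15.357
; layer 4
G0 Z13.665
G0 X23.770 Y15.357
G1 X18.056 Y22.652
G1 X8.857 Y23.770
G1 X1.562 Y18.056
G1 X0.444 Y8.857
G1 X6.158 Y1.562
G1 X15.357 Y0.444
G1 X22.652 Y6.158
G1 X23.770 Y15.357
; layer 5
G0 Z17.081
G0 X23.770 Y15.357
G1 X18.056 Y22.652
G1 X8.857 Y23.770
G1 X1.562 Y18.056
G1 X0.444 Y8.857
G1 X6.158 Y1.562
G1 X15.357 Y0.444
G1 X22.652 Y6.158
G1 X23.770 Y15.357
; layer 6
G0 Z20.497
G0 X23.770 Y15.357
G1 X18.056 Y22.652
G1 X8.857 Y23.770
G1 X1.562 Y18.056
G1 X0.444 Y8.857
G1 X6.158 Y1.562
G1 X15.357 Y0.444
G1 X22.652 Y6.158
G1 X23.770 Y15.357
; layer 7
G0 Z23.913
G0 X23.770 Y15.357
G1 X18.056 Y22.652
G1 X8.857 Y23.770
G1 X1.562 Y18.056
G1 X0.444 Y8.857
G1 X6.158 Y1.562
G1 X15.357 Y0.444
G1 X22.652 Y6.158
G1 X23.770 Y15.357
; layer 8
G0 Z27.329
G0 X23.770 Y15.357
G1 X18.056 Y22.652
G1 X8.857 Y23.770
G1 X1.562 Y18.056
G1 X0.444 Y8.857
G1 X6.158 Y1.562
G1 X15.357 Y0.444
G1 X22.652 Y6.158
G1 X23.770 Y15.357
M2 ; end

The solid is a regular 8-sided prism (a cylinder approximated with 8 flat sides), circumscribed radius ≈ 12.1 mm, height ≈ 27.3 mm. Slicing at Δz = 3.416 mm — 8 equal slices spanning the solid's height, so layer i sits at z = i·h/8 — gives 8 non-empty perimeters. Each is a 8-segment closed polygon; G0 lifts to the layer z and rapids to the start vertex, then G1 traces the edges.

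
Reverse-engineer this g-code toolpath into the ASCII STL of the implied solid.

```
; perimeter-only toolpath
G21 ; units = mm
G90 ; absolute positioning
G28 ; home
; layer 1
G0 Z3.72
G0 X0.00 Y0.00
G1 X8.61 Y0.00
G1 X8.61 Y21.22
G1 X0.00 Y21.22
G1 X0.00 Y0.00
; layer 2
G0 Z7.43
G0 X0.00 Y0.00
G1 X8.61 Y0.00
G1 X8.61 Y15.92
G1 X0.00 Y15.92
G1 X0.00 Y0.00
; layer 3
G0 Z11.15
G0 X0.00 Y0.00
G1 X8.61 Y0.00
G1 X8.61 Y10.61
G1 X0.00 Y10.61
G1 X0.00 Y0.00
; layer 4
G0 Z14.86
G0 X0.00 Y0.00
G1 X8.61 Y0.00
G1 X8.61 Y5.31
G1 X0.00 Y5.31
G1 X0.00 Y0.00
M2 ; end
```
solid part
  facet normal 0.0000 0.0000 -1.0000
    outer loop
      vertex 8.61 26.53 0.00
      vertex 8.61 0.00 0.00
      vertex 0.00 0.00 0.00
    endloop
  endfacet
  facet normal 0.0000 0.0000 -1.0000
    outer loop
      vertex 0.00 26.53 0.00
      vertex 8.61 26.53 0.00
      vertex 0.00 0.00 0.00
    endloop
  endfacet
  facet normal 0.0000 -1.0000 0.0000
    outer loop
      vertex 0.00 0.00 0.00
      vertex 8.61 0.00 0.00
      vertex 8.61 0.00 18.58
    endloop
  endfacet
  facet normal 0.0000 -1.0000 0.0000
    outer loop
      vertex 0.00 0.00 0.00
      vertex 8.61 0.00 18.58
      vertex 0.00 0.00 18.58
    endloop
  endfacet
  facet normal 0.0000 0.5736 0.8191
    outer loop
      vertex 0.00 0.00 18.58
      vertex 8.61 0.00 18.58
      vertex 8.61 26.53 0.00
    endloop
  endfacet
  facet normal 0.0000 0.5736 0.8191
    outer loop
      vertex 0.00 0.00 18.58
      vertex 8.61 26.53 0.00
      vertex 0.00 26.53 0.00
    endloop
  endfacet
  facet normal -1.0000 0.0000 0.0000
    outer loop
      vertex 0.00 0.00 18.58
      vertex 0.00 26.53 0.00
      vertex 0.00 0.00 0.00
    endloop
  endfacet
  facet normal 1.0000 0.0000 0.0000
    outer loop
      vertex 8.61 0.00 0.00
      vertex 8.61 26.53 0.00
      vertex 8.61 0.00 18.58
    endloop
  endfacet
endsolid part

The G0 Z moves step by Δz≈3.72 mm. The G1 loops shrink linearly with z, so the solid tapers from its base footprint up to z≈18.6. Closing with a flat bottom cap and the tapered top and triangulating gives 8 facets — a wedge (ramp): 8.61 × 26.5 mm base, rising to 18.6 mm along the y=0 edge and sloping linearly to z=0 at y=26.5.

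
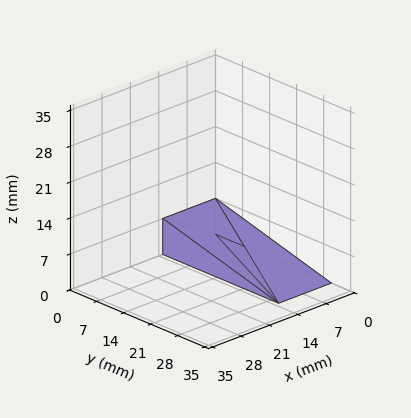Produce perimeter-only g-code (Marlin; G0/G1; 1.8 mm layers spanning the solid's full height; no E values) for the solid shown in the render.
Reading the render: the shape is a wedge (ramp): 13 × 30 mm base, rising to 7 mm along the y=0 edge and sloping linearly to z=0 at y=30 (dimensions read to the nearest mm from the axis ticks). For the g-code, the solid's height is divided into equal slices at the stated Δz and each level perimeter traced with G1 moves after a G0 lift.

; perimeter-only toolpath
G21 ; units = mm
G90 ; absolute positioning
G28 ; home
; layer 1
G0 Z1.8
G0 X0.0 Y0.0
G1 X13.0 Y0.0
G1 X13.0 Y22.5
G1 X0.0 Y22.5
G1 X0.0 Y0.0
; layer 2
G0 Z3.5
G0 X0.0 Y0.0
G1 X13.0 Y0.0
G1 X13.0 Y15.0
G1 X0.0 Y15.0
G1 X0.0 Y0.0
; layer 3
G0 Z5.2
G0 X0.0 Y0.0
G1 X13.0 Y0.0
G1 X13.0 Y7.5
G1 X0.0 Y7.5
G1 X0.0 Y0.0
M2 ; end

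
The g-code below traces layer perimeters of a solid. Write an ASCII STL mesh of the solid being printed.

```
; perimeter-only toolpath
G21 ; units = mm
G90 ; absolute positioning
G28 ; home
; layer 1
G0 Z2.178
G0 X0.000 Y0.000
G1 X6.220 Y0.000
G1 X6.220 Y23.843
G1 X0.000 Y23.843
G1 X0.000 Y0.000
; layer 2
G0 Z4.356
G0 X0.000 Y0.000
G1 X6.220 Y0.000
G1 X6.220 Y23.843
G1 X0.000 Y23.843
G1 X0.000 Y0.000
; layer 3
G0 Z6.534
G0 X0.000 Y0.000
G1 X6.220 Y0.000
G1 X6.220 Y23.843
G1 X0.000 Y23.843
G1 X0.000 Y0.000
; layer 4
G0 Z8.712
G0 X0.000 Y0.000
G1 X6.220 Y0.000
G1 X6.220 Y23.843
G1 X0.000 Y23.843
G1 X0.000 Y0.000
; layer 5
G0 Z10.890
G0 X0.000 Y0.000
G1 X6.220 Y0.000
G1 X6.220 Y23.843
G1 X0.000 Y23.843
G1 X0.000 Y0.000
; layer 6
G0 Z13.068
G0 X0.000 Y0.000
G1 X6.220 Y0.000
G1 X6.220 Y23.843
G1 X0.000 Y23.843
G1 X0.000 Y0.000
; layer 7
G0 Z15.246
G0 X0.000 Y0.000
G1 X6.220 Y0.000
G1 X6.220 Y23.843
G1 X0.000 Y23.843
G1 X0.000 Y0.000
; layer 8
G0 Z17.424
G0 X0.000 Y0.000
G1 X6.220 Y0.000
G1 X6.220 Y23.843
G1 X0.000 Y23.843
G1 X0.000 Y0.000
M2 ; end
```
solid part
  facet normal 0.0000 0.0000 -1.0000
    outer loop
      vertex 6.220 23.843 0.000
      vertex 6.220 0.000 0.000
      vertex 0.000 0.000 0.000
    endloop
  endfacet
  facet normal 0.0000 0.0000 -1.0000
    outer loop
      vertex 0.000 23.843 0.000
      vertex 6.220 23.843 0.000
      vertex 0.000 0.000 0.000
    endloop
  endfacet
  facet normal 0.0000 0.0000 1.0000
    outer loop
      vertex 0.000 0.000 17.424
      vertex 6.220 0.000 17.424
      vertex 6.220 23.843 17.424
    endloop
  endfacet
  facet normal 0.0000 0.0000 1.0000
    outer loop
      vertex 0.000 0.000 17.424
      vertex 6.220 23.843 17.424
      vertex 0.000 23.843 17.424
    endloop
  endfacet
  facet normal 0.0000 -1.0000 0.0000
    outer loop
      vertex 0.000 0.000 0.000
      vertex 6.220 0.000 0.000
      vertex 6.220 0.000 17.424
    endloop
  endfacet
  facet normal 0.0000 -1.0000 0.0000
    outer loop
      vertex 0.000 0.000 0.000
      vertex 6.220 0.000 17.424
      vertex 0.000 0.000 17.424
    endloop
  endfacet
  facet normal 0.0000 1.0000 0.0000
    outer loop
      vertex 6.220 23.843 17.424
      vertex 6.220 23.843 0.000
      vertex 0.000 23.843 0.000
    endloop
  endfacet
  facet normal 0.0000 1.0000 0.0000
    outer loop
      vertex 0.000 23.843 17.424
      vertex 6.220 23.843 17.424
      vertex 0.000 23.843 0.000
    endloop
  endfacet
  facet normal -1.0000 0.0000 0.0000
    outer loop
      vertex 0.000 23.843 17.424
      vertex 0.000 23.843 0.000
      vertex 0.000 0.000 0.000
    endloop
  endfacet
  facet normal -1.0000 0.0000 0.0000
    outer loop
      vertex 0.000 0.000 17.424
      vertex 0.000 23.843 17.424
      vertex 0.000 0.000 0.000
    endloop
  endfacet
  facet normal 1.0000 0.0000 0.0000
    outer loop
      vertex 6.220 0.000 0.000
      vertex 6.220 23.843 0.000
      vertex 6.220 23.843 17.424
    endloop
  endfacet
  facet normal 1.0000 0.0000 0.0000
    outer loop
      vertex 6.220 0.000 0.000
      vertex 6.220 23.843 17.424
      vertex 6.220 0.000 17.424
    endloop
  endfacet
endsolid part

The G0 Z moves step by Δz≈2.178 mm. Every layer's G1 loop is the same polygon, so the solid is a straight extrusion of it from z=0 to z≈17.4. Closing with flat bottom and top caps and triangulating gives 12 facets — a rectangular box, roughly 6.22 × 23.8 mm footprint and 17.4 mm tall.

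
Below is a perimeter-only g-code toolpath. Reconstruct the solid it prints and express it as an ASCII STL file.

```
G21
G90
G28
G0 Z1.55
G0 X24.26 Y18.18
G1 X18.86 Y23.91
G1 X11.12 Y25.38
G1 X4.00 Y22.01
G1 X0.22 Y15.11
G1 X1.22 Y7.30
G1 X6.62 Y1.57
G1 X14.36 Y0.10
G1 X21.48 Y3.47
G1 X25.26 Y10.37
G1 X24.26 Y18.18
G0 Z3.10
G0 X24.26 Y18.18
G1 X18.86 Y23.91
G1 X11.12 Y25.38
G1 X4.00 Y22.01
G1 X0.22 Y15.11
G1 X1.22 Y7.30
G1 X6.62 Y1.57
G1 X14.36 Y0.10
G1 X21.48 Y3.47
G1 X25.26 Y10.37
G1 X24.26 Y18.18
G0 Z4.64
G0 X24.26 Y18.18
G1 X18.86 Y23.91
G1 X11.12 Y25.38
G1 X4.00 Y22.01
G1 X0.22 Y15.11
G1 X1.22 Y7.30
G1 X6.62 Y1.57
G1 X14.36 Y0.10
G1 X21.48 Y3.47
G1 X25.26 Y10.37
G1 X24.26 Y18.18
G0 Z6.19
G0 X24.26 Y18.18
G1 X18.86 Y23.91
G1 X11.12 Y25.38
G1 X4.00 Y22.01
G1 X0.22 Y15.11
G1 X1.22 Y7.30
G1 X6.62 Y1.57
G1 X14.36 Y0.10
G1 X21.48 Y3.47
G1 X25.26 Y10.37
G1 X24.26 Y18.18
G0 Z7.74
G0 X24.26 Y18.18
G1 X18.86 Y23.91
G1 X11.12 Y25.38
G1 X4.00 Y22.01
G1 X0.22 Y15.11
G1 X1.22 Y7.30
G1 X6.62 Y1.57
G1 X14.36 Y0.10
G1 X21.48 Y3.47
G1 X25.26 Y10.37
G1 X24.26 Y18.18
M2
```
solid part
  facet normal 0.0000 0.0000 -1.0000
    outer loop
      vertex 11.12 25.38 0.00
      vertex 18.86 23.91 0.00
      vertex 24.26 18.18 0.00
    endloop
  endfacet
  facet normal 0.0000 0.0000 -1.0000
    outer loop
      vertex 4.00 22.01 0.00
      vertex 11.12 25.38 0.00
      vertex 24.26 18.18 0.00
    endloop
  endfacet
  facet normal 0.0000 0.0000 -1.0000
    outer loop
      vertex 0.22 15.11 0.00
      vertex 4.00 22.01 0.00
      vertex 24.26 18.18 0.00
    endloop
  endfacet
  facet normal 0.0000 0.0000 -1.0000
    outer loop
      vertex 1.22 7.30 0.00
      vertex 0.22 15.11 0.00
      vertex 24.26 18.18 0.00
    endloop
  endfacet
  facet normal 0.0000 0.0000 -1.0000
    outer loop
      vertex 6.62 1.57 0.00
      vertex 1.22 7.30 0.00
      vertex 24.26 18.18 0.00
    endloop
  endfacet
  facet normal 0.0000 0.0000 -1.0000
    outer loop
      vertex 14.36 0.10 0.00
      vertex 6.62 1.57 0.00
      vertex 24.26 18.18 0.00
    endloop
  endfacet
  facet normal 0.0000 0.0000 -1.0000
    outer loop
      vertex 21.48 3.47 0.00
      vertex 14.36 0.10 0.00
      vertex 24.26 18.18 0.00
    endloop
  endfacet
  facet normal 0.0000 0.0000 -1.0000
    outer loop
      vertex 25.26 10.37 0.00
      vertex 21.48 3.47 0.00
      vertex 24.26 18.18 0.00
    endloop
  endfacet
  facet normal 0.0000 0.0000 1.0000
    outer loop
      vertex 24.26 18.18 7.74
      vertex 18.86 23.91 7.74
      vertex 11.12 25.38 7.74
    endloop
  endfacet
  facet normal 0.0000 0.0000 1.0000
    outer loop
      vertex 24.26 18.18 7.74
      vertex 11.12 25.38 7.74
      vertex 4.00 22.01 7.74
    endloop
  endfacet
  facet normal 0.0000 0.0000 1.0000
    outer loop
      vertex 24.26 18.18 7.74
      vertex 4.00 22.01 7.74
      vertex 0.22 15.11 7.74
    endloop
  endfacet
  facet normal 0.0000 0.0000 1.0000
    outer loop
      vertex 24.26 18.18 7.74
      vertex 0.22 15.11 7.74
      vertex 1.22 7.30 7.74
    endloop
  endfacet
  facet normal 0.0000 0.0000 1.0000
    outer loop
      vertex 24.26 18.18 7.74
      vertex 1.22 7.30 7.74
      vertex 6.62 1.57 7.74
    endloop
  endfacet
  facet normal 0.0000 0.0000 1.0000
    outer loop
      vertex 24.26 18.18 7.74
      vertex 6.62 1.57 7.74
      vertex 14.36 0.10 7.74
    endloop
  endfacet
  facet normal 0.0000 0.0000 1.0000
    outer loop
      vertex 24.26 18.18 7.74
      vertex 14.36 0.10 7.74
      vertex 21.48 3.47 7.74
    endloop
  endfacet
  facet normal 0.0000 0.0000 1.0000
    outer loop
      vertex 24.26 18.18 7.74
      vertex 21.48 3.47 7.74
      vertex 25.26 10.37 7.74
    endloop
  endfacet
  facet normal 0.7278 0.6858 0.0000
    outer loop
      vertex 24.26 18.18 0.00
      vertex 18.86 23.91 0.00
      vertex 18.86 23.91 7.74
    endloop
  endfacet
  facet normal 0.7278 0.6858 0.0000
    outer loop
      vertex 24.26 18.18 0.00
      vertex 18.86 23.91 7.74
      vertex 24.26 18.18 7.74
    endloop
  endfacet
  facet normal 0.1866 0.9824 0.0000
    outer loop
      vertex 18.86 23.91 0.00
      vertex 11.12 25.38 0.00
      vertex 11.12 25.38 7.74
    endloop
  endfacet
  facet normal 0.1866 0.9824 0.0000
    outer loop
      vertex 18.86 23.91 0.00
      vertex 11.12 25.38 7.74
      vertex 18.86 23.91 7.74
    endloop
  endfacet
  facet normal -0.4278 0.9039 0.0000
    outer loop
      vertex 11.12 25.38 0.00
      vertex 4.00 22.01 0.00
      vertex 4.00 22.01 7.74
    endloop
  endfacet
  facet normal -0.4278 0.9039 0.0000
    outer loop
      vertex 11.12 25.38 0.00
      vertex 4.00 22.01 7.74
      vertex 11.12 25.38 7.74
    endloop
  endfacet
  facet normal -0.8770 0.4805 0.0000
    outer loop
      vertex 4.00 22.01 0.00
      vertex 0.22 15.11 0.00
      vertex 0.22 15.11 7.74
    endloop
  endfacet
  facet normal -0.8770 0.4805 0.0000
    outer loop
      vertex 4.00 22.01 0.00
      vertex 0.22 15.11 7.74
      vertex 4.00 22.01 7.74
    endloop
  endfacet
  facet normal -0.9919 -0.1270 0.0000
    outer loop
      vertex 0.22 15.11 0.00
      vertex 1.22 7.30 0.00
      vertex 1.22 7.30 7.74
    endloop
  endfacet
  facet normal -0.9919 -0.1270 0.0000
    outer loop
      vertex 0.22 15.11 0.00
      vertex 1.22 7.30 7.74
      vertex 0.22 15.11 7.74
    endloop
  endfacet
  facet normal -0.7278 -0.6858 0.0000
    outer loop
      vertex 1.22 7.30 0.00
      vertex 6.62 1.57 0.00
      vertex 6.62 1.57 7.74
    endloop
  endfacet
  facet normal -0.7278 -0.6858 0.0000
    outer loop
      vertex 1.22 7.30 0.00
      vertex 6.62 1.57 7.74
      vertex 1.22 7.30 7.74
    endloop
  endfacet
  facet normal -0.1866 -0.9824 0.0000
    outer loop
      vertex 6.62 1.57 0.00
      vertex 14.36 0.10 0.00
      vertex 14.36 0.10 7.74
    endloop
  endfacet
  facet normal -0.1866 -0.9824 0.0000
    outer loop
      vertex 6.62 1.57 0.00
      vertex 14.36 0.10 7.74
      vertex 6.62 1.57 7.74
    endloop
  endfacet
  facet normal 0.4278 -0.9039 0.0000
    outer loop
      vertex 14.36 0.10 0.00
      vertex 21.48 3.47 0.00
      vertex 21.48 3.47 7.74
    endloop
  endfacet
  facet normal 0.4278 -0.9039 0.0000
    outer loop
      vertex 14.36 0.10 0.00
      vertex 21.48 3.47 7.74
      vertex 14.36 0.10 7.74
    endloop
  endfacet
  facet normal 0.8770 -0.4805 0.0000
    outer loop
      vertex 21.48 3.47 0.00
      vertex 25.26 10.37 0.00
      vertex 25.26 10.37 7.74
    endloop
  endfacet
  facet normal 0.8770 -0.4805 0.0000
    outer loop
      vertex 21.48 3.47 0.00
      vertex 25.26 10.37 7.74
      vertex 21.48 3.47 7.74
    endloop
  endfacet
  facet normal 0.9919 0.1270 0.0000
    outer loop
      vertex 25.26 10.37 0.00
      vertex 24.26 18.18 0.00
      vertex 24.26 18.18 7.74
    endloop
  endfacet
  facet normal 0.9919 0.1270 0.0000
    outer loop
      vertex 25.26 10.37 0.00
      vertex 24.26 18.18 7.74
      vertex 25.26 10.37 7.74
    endloop
  endfacet
endsolid part

The G0 Z moves step by Δz≈1.55 mm. Every layer's G1 loop is the same polygon, so the solid is a straight extrusion of it from z=0 to z≈7.74. Closing with flat bottom and top caps and triangulating gives 36 facets — a regular 10-sided prism (a cylinder approximated with 10 flat sides), circumscribed radius ≈ 12.7 mm, height ≈ 7.74 mm.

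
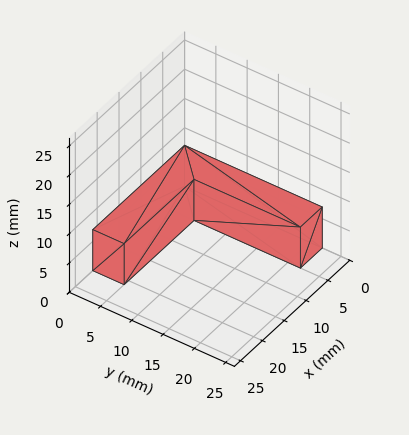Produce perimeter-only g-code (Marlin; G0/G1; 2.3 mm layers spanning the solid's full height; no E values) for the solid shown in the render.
Reading the render: the shape is an L-shaped prism: outer 21 × 22 mm, arm thicknesses ≈ 5 mm (horizontal) and 5 mm (vertical), extruded 7 mm in z (dimensions read to the nearest mm from the axis ticks). For the g-code, the solid's height is divided into equal slices at the stated Δz and each level perimeter traced with G1 moves after a G0 lift.

; perimeter-only toolpath
G21 ; units = mm
G90 ; absolute positioning
G28 ; home
; layer 1
G0 Z2.3
G0 X0.0 Y0.0
G1 X21.0 Y0.0
G1 X21.0 Y5.0
G1 X5.0 Y5.0
G1 X5.0 Y22.0
G1 X0.0 Y22.0
G1 X0.0 Y0.0
; layer 2
G0 Z4.7
G0 X0.0 Y0.0
G1 X21.0 Y0.0
G1 X21.0 Y5.0
G1 X5.0 Y5.0
G1 X5.0 Y22.0
G1 X0.0 Y22.0
G1 X0.0 Y0.0
; layer 3
G0 Z7.0
G0 X0.0 Y0.0
G1 X21.0 Y0.0
G1 X21.0 Y5.0
G1 X5.0 Y5.0
G1 X5.0 Y22.0
G1 X0.0 Y22.0
G1 X0.0 Y0.0
M2 ; end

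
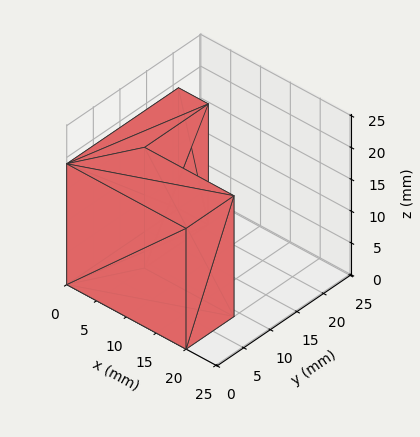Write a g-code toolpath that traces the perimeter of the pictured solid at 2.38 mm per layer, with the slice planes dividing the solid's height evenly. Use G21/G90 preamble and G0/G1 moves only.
Reading the render: the shape is an L-shaped prism: outer 20 × 21 mm, arm thicknesses ≈ 9 mm (horizontal) and 5 mm (vertical), extruded 19 mm in z (dimensions read to the nearest mm from the axis ticks). For the g-code, the solid's height is divided into equal slices at the stated Δz and each level perimeter traced with G1 moves after a G0 lift.

; perimeter-only toolpath
G21 ; units = mm
G90 ; absolute positioning
G28 ; home
; layer 1
G0 Z2.38
G0 X0.00 Y0.00
G1 X20.00 Y0.00
G1 X20.00 Y9.00
G1 X5.00 Y9.00
G1 X5.00 Y21.00
G1 X0.00 Y21.00
G1 X0.00 Y0.00
; layer 2
G0 Z4.75
G0 X0.00 Y0.00
G1 X20.00 Y0.00
G1 X20.00 Y9.00
G1 X5.00 Y9.00
G1 X5.00 Y21.00
G1 X0.00 Y21.00
G1 X0.00 Y0.00
; layer 3
G0 Z7.12
G0 X0.00 Y0.00
G1 X20.00 Y0.00
G1 X20.00 Y9.00
G1 X5.00 Y9.00
G1 X5.00 Y21.00
G1 X0.00 Y21.00
G1 X0.00 Y0.00
; layer 4
G0 Z9.50
G0 X0.00 Y0.00
G1 X20.00 Y0.00
G1 X20.00 Y9.00
G1 X5.00 Y9.00
G1 X5.00 Y21.00
G1 X0.00 Y21.00
G1 X0.00 Y0.00
; layer 5
G0 Z11.88
G0 X0.00 Y0.00
G1 X20.00 Y0.00
G1 X20.00 Y9.00
G1 X5.00 Y9.00
G1 X5.00 Y21.00
G1 X0.00 Y21.00
G1 X0.00 Y0.00
; layer 6
G0 Z14.25
G0 X0.00 Y0.00
G1 X20.00 Y0.00
G1 X20.00 Y9.00
G1 X5.00 Y9.00
G1 X5.00 Y21.00
G1 X0.00 Y21.00
G1 X0.00 Y0.00
; layer 7
G0 Z16.62
G0 X0.00 Y0.00
G1 X20.00 Y0.00
G1 X20.00 Y9.00
G1 X5.00 Y9.00
G1 X5.00 Y21.00
G1 X0.00 Y21.00
G1 X0.00 Y0.00
; layer 8
G0 Z19.00
G0 X0.00 Y0.00
G1 X20.00 Y0.00
G1 X20.00 Y9.00
G1 X5.00 Y9.00
G1 X5.00 Y21.00
G1 X0.00 Y21.00
G1 X0.00 Y0.00
M2 ; end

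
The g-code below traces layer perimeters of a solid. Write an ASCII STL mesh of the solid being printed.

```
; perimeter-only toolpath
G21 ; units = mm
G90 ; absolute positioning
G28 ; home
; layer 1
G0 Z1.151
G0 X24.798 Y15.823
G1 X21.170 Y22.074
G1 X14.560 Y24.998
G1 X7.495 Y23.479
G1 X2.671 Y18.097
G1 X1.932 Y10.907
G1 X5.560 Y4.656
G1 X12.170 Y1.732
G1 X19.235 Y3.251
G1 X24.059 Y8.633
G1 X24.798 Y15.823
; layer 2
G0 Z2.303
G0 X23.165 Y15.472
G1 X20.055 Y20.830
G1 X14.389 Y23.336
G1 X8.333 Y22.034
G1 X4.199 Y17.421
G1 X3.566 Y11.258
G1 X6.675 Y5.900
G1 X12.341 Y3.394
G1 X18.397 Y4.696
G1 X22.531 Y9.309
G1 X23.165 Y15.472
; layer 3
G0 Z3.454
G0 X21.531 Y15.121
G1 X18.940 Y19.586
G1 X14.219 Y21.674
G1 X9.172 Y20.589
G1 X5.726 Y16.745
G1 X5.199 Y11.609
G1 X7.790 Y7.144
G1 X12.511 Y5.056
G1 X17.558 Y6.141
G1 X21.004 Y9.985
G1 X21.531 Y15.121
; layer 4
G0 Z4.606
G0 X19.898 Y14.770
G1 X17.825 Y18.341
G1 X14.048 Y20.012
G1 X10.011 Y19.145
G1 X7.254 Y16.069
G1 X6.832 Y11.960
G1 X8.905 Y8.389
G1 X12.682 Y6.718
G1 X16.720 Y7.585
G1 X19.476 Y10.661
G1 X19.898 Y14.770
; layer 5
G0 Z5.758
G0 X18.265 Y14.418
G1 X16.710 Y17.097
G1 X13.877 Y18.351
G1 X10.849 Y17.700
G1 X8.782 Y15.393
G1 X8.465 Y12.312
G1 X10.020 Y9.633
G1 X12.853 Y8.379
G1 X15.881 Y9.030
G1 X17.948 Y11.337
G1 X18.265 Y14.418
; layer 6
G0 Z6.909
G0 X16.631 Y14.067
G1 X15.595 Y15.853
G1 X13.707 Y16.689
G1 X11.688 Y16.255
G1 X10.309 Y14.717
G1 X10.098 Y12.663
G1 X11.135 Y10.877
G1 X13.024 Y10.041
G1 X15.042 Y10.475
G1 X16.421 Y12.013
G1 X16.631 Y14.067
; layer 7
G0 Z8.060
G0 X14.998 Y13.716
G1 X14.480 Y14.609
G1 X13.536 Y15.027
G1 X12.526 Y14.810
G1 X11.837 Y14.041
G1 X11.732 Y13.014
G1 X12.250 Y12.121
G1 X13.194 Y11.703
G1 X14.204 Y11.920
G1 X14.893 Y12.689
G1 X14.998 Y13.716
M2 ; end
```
solid part
  facet normal 0.0000 0.0000 -1.0000
    outer loop
      vertex 14.731 26.660 0.000
      vertex 22.285 23.318 0.000
      vertex 26.431 16.174 0.000
    endloop
  endfacet
  facet normal 0.0000 0.0000 -1.0000
    outer loop
      vertex 6.656 24.924 0.000
      vertex 14.731 26.660 0.000
      vertex 26.431 16.174 0.000
    endloop
  endfacet
  facet normal 0.0000 0.0000 -1.0000
    outer loop
      vertex 1.143 18.773 0.000
      vertex 6.656 24.924 0.000
      vertex 26.431 16.174 0.000
    endloop
  endfacet
  facet normal 0.0000 0.0000 -1.0000
    outer loop
      vertex 0.299 10.556 0.000
      vertex 1.143 18.773 0.000
      vertex 26.431 16.174 0.000
    endloop
  endfacet
  facet normal 0.0000 0.0000 -1.0000
    outer loop
      vertex 4.445 3.412 0.000
      vertex 0.299 10.556 0.000
      vertex 26.431 16.174 0.000
    endloop
  endfacet
  facet normal 0.0000 0.0000 -1.0000
    outer loop
      vertex 11.999 0.070 0.000
      vertex 4.445 3.412 0.000
      vertex 26.431 16.174 0.000
    endloop
  endfacet
  facet normal 0.0000 0.0000 -1.0000
    outer loop
      vertex 20.074 1.806 0.000
      vertex 11.999 0.070 0.000
      vertex 26.431 16.174 0.000
    endloop
  endfacet
  facet normal 0.0000 0.0000 -1.0000
    outer loop
      vertex 25.587 7.957 0.000
      vertex 20.074 1.806 0.000
      vertex 26.431 16.174 0.000
    endloop
  endfacet
  facet normal 0.5075 0.2946 0.8097
    outer loop
      vertex 26.431 16.174 0.000
      vertex 22.285 23.318 0.000
      vertex 13.365 13.365 9.212
    endloop
  endfacet
  facet normal 0.2374 0.5367 0.8097
    outer loop
      vertex 22.285 23.318 0.000
      vertex 14.731 26.660 0.000
      vertex 13.365 13.365 9.212
    endloop
  endfacet
  facet normal -0.1233 0.5737 0.8097
    outer loop
      vertex 14.731 26.660 0.000
      vertex 6.656 24.924 0.000
      vertex 13.365 13.365 9.212
    endloop
  endfacet
  facet normal -0.4370 0.3917 0.8097
    outer loop
      vertex 6.656 24.924 0.000
      vertex 1.143 18.773 0.000
      vertex 13.365 13.365 9.212
    endloop
  endfacet
  facet normal -0.5838 0.0600 0.8097
    outer loop
      vertex 1.143 18.773 0.000
      vertex 0.299 10.556 0.000
      vertex 13.365 13.365 9.212
    endloop
  endfacet
  facet normal -0.5075 -0.2946 0.8097
    outer loop
      vertex 0.299 10.556 0.000
      vertex 4.445 3.412 0.000
      vertex 13.365 13.365 9.212
    endloop
  endfacet
  facet normal -0.2374 -0.5367 0.8097
    outer loop
      vertex 4.445 3.412 0.000
      vertex 11.999 0.070 0.000
      vertex 13.365 13.365 9.212
    endloop
  endfacet
  facet normal 0.1233 -0.5737 0.8097
    outer loop
      vertex 11.999 0.070 0.000
      vertex 20.074 1.806 0.000
      vertex 13.365 13.365 9.212
    endloop
  endfacet
  facet normal 0.4370 -0.3917 0.8097
    outer loop
      vertex 20.074 1.806 0.000
      vertex 25.587 7.957 0.000
      vertex 13.365 13.365 9.212
    endloop
  endfacet
  facet normal 0.5838 -0.0600 0.8097
    outer loop
      vertex 25.587 7.957 0.000
      vertex 26.431 16.174 0.000
      vertex 13.365 13.365 9.212
    endloop
  endfacet
endsolid part

The G0 Z moves step by Δz≈1.151 mm. The G1 loops shrink linearly with z, so the solid tapers from its base footprint up to z≈9.21. Closing with a flat bottom cap and the tapered top and triangulating gives 18 facets — a regular 10-sided pyramid, base circumscribed radius ≈ 13.4 mm, apex at z ≈ 9.21 mm.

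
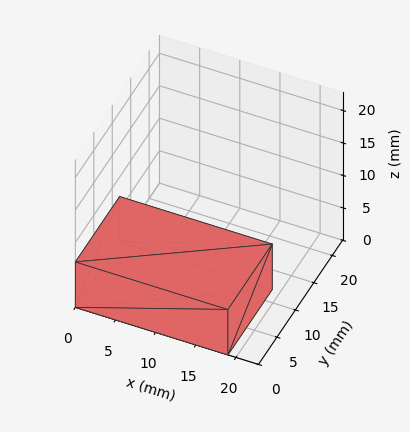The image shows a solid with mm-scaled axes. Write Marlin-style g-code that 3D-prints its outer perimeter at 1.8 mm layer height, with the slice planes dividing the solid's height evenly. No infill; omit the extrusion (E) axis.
Reading the render: the shape is a rectangular box, roughly 19 × 12 mm footprint and 7 mm tall (dimensions read to the nearest mm from the axis ticks). For the g-code, the solid's height is divided into equal slices at the stated Δz and each level perimeter traced with G1 moves after a G0 lift.

; perimeter-only toolpath
G21 ; units = mm
G90 ; absolute positioning
G28 ; home
; layer 1
G0 Z1.8
G0 X0.0 Y0.0
G1 X19.0 Y0.0
G1 X19.0 Y12.0
G1 X0.0 Y12.0
G1 X0.0 Y0.0
; layer 2
G0 Z3.5
G0 X0.0 Y0.0
G1 X19.0 Y0.0
G1 X19.0 Y12.0
G1 X0.0 Y12.0
G1 X0.0 Y0.0
; layer 3
G0 Z5.2
G0 X0.0 Y0.0
G1 X19.0 Y0.0
G1 X19.0 Y12.0
G1 X0.0 Y12.0
G1 X0.0 Y0.0
; layer 4
G0 Z7.0
G0 X0.0 Y0.0
G1 X19.0 Y0.0
G1 X19.0 Y12.0
G1 X0.0 Y12.0
G1 X0.0 Y0.0
M2 ; end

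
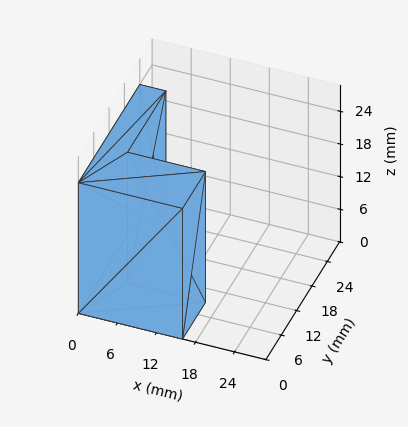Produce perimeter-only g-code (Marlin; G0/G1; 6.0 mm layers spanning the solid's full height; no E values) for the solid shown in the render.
Reading the render: the shape is an L-shaped prism: outer 16 × 24 mm, arm thicknesses ≈ 9 mm (horizontal) and 4 mm (vertical), extruded 24 mm in z (dimensions read to the nearest mm from the axis ticks). For the g-code, the solid's height is divided into equal slices at the stated Δz and each level perimeter traced with G1 moves after a G0 lift.

; perimeter-only toolpath
G21 ; units = mm
G90 ; absolute positioning
G28 ; home
; layer 1
G0 Z6.0
G0 X0.0 Y0.0
G1 X16.0 Y0.0
G1 X16.0 Y9.0
G1 X4.0 Y9.0
G1 X4.0 Y24.0
G1 X0.0 Y24.0
G1 X0.0 Y0.0
; layer 2
G0 Z12.0
G0 X0.0 Y0.0
G1 X16.0 Y0.0
G1 X16.0 Y9.0
G1 X4.0 Y9.0
G1 X4.0 Y24.0
G1 X0.0 Y24.0
G1 X0.0 Y0.0
; layer 3
G0 Z18.0
G0 X0.0 Y0.0
G1 X16.0 Y0.0
G1 X16.0 Y9.0
G1 X4.0 Y9.0
G1 X4.0 Y24.0
G1 X0.0 Y24.0
G1 X0.0 Y0.0
; layer 4
G0 Z24.0
G0 X0.0 Y0.0
G1 X16.0 Y0.0
G1 X16.0 Y9.0
G1 X4.0 Y9.0
G1 X4.0 Y24.0
G1 X0.0 Y24.0
G1 X0.0 Y0.0
M2 ; end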